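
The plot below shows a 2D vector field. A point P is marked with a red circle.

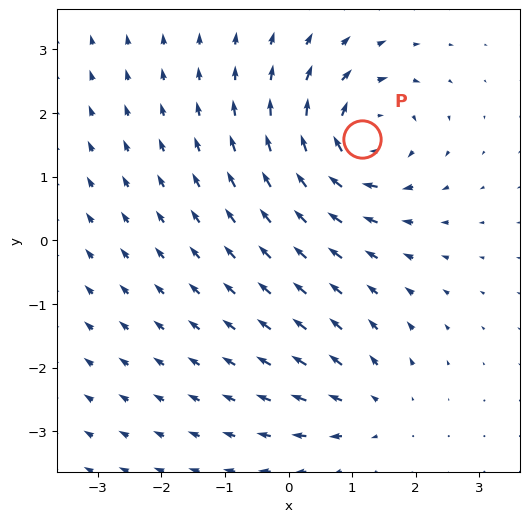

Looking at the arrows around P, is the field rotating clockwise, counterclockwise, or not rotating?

clockwise

Near P at (1.2, 1.6) the arrows circulate clockwise. The curl (z-component) there is about -6; negative curl means clockwise rotation.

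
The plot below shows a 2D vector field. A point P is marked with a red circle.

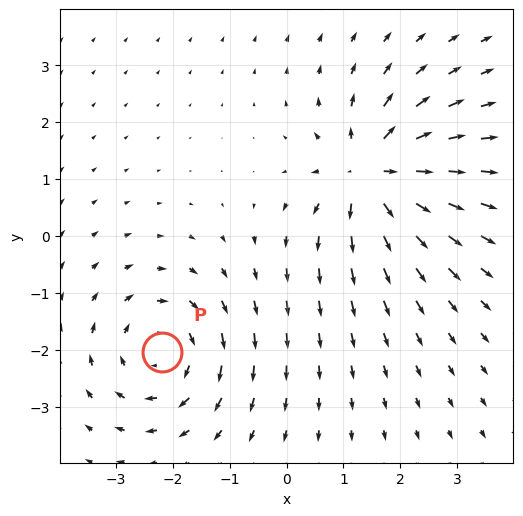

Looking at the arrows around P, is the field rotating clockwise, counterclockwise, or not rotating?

Near P at (-2.2, -2.0) the arrows circulate clockwise. The curl (z-component) there is about -3; negative curl means clockwise rotation.

clockwise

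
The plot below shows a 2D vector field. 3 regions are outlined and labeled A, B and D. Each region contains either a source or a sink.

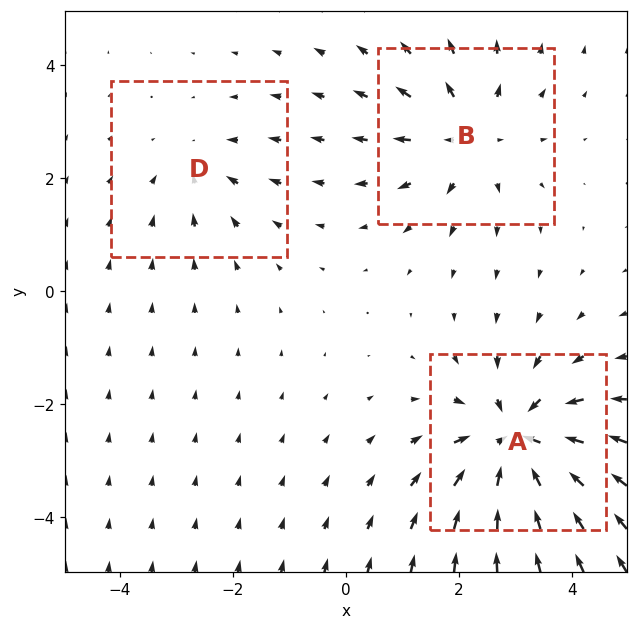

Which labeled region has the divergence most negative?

Divergence at each region's feature centre — A: about -5, B: about +3, D: about -2. Region A is most negative.

A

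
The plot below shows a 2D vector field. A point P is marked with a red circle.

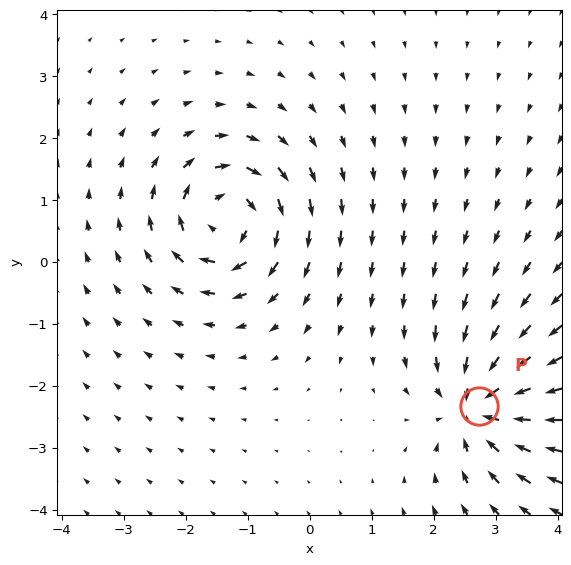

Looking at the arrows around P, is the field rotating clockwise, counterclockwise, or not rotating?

Near P at (2.7, -2.3) the arrows show no circulation. The curl there is ≈0.

not rotating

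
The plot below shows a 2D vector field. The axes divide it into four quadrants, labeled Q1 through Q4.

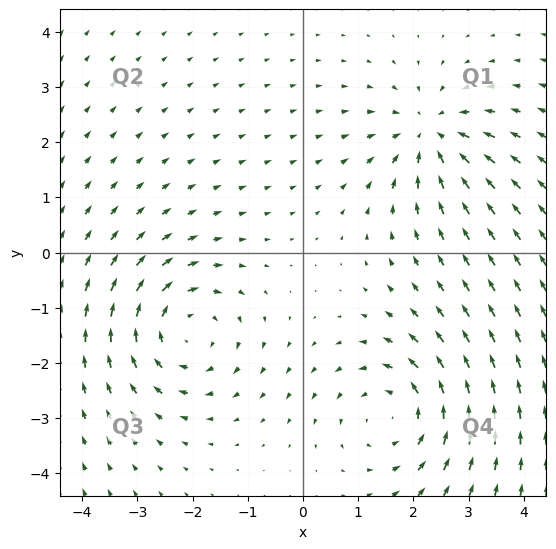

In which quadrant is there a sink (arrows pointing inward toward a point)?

The sink sits at approximately (2.3, 2.1), which lies in quadrant Q1. The divergence there is about -4, negative as expected for a sink.

Q1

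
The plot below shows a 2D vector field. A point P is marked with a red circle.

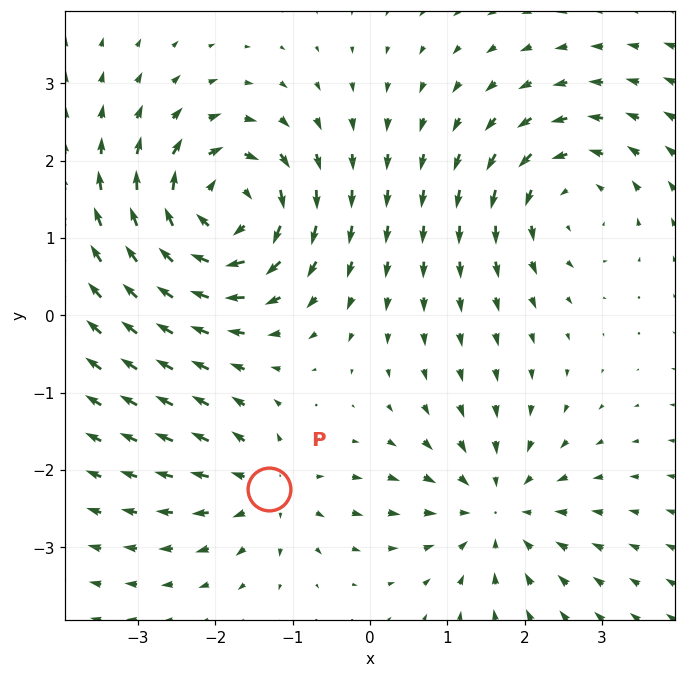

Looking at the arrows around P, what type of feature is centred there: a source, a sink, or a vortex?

At P (-1.3, -2.2) the arrows spread outward. Divergence about +4, curl ≈0 — positive divergence with near-zero curl is a source.

source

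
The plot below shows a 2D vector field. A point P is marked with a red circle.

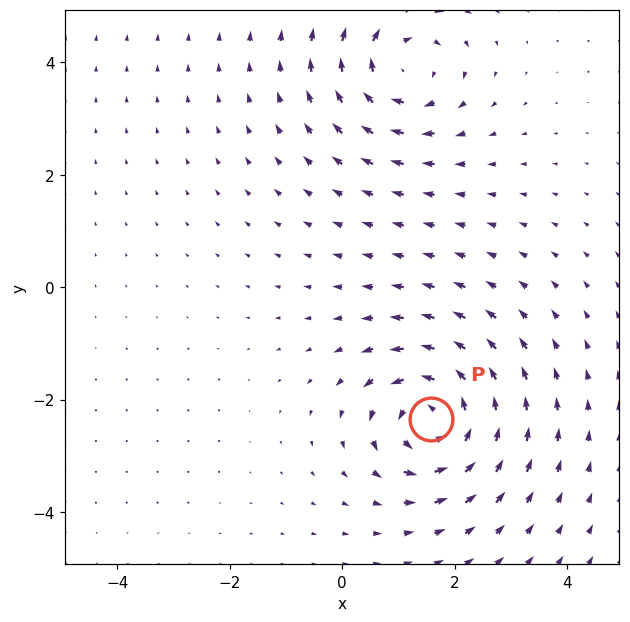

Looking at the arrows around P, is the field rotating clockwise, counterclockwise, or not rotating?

Near P at (1.6, -2.3) the arrows circulate counterclockwise. The curl (z-component) there is about +5; positive curl means counterclockwise rotation.

counterclockwise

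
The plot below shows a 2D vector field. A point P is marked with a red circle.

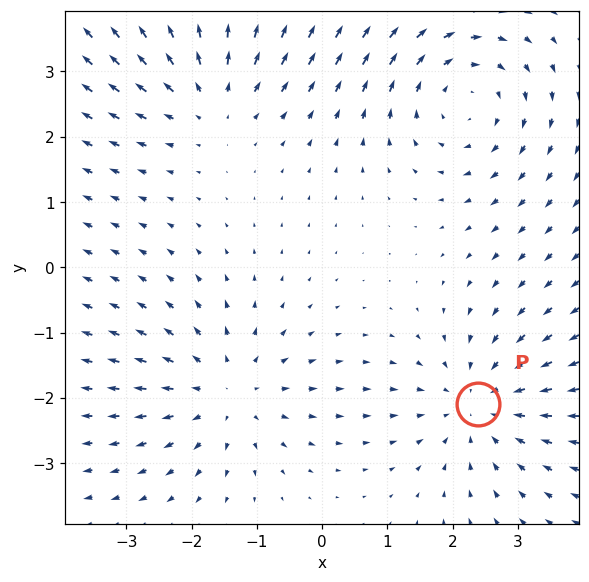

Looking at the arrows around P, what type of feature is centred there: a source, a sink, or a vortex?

sink

At P (2.4, -2.1) the arrows converge inward. Divergence about -4, curl ≈0 — negative divergence with near-zero curl is a sink.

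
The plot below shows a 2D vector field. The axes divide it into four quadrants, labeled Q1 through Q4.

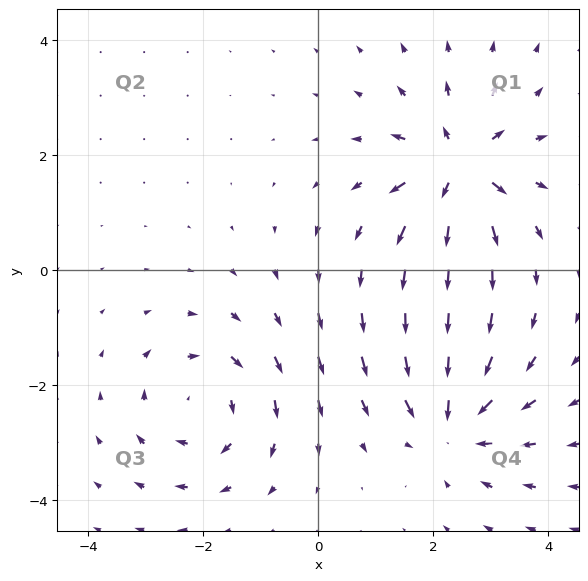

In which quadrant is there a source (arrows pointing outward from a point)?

The source sits at approximately (2.4, 1.8), which lies in quadrant Q1. The divergence there is about +6, positive as expected for a source.

Q1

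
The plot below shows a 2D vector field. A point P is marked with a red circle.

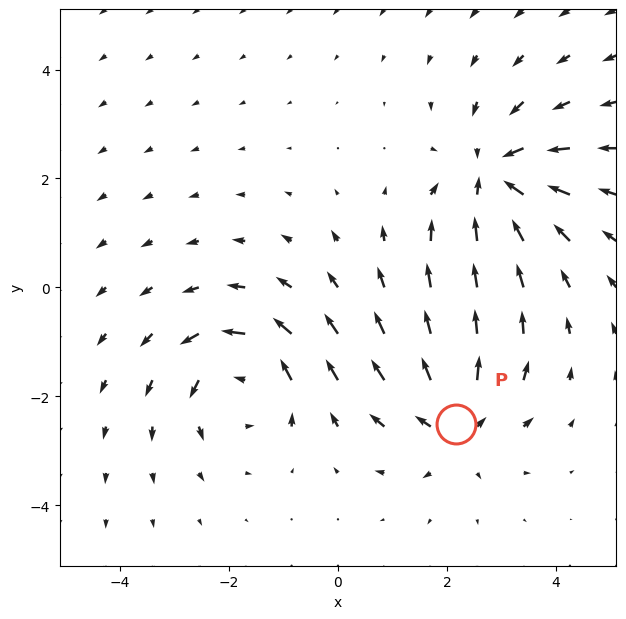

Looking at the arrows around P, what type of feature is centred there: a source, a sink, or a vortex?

At P (2.2, -2.5) the arrows spread outward. Divergence about +4, curl ≈0 — positive divergence with near-zero curl is a source.

source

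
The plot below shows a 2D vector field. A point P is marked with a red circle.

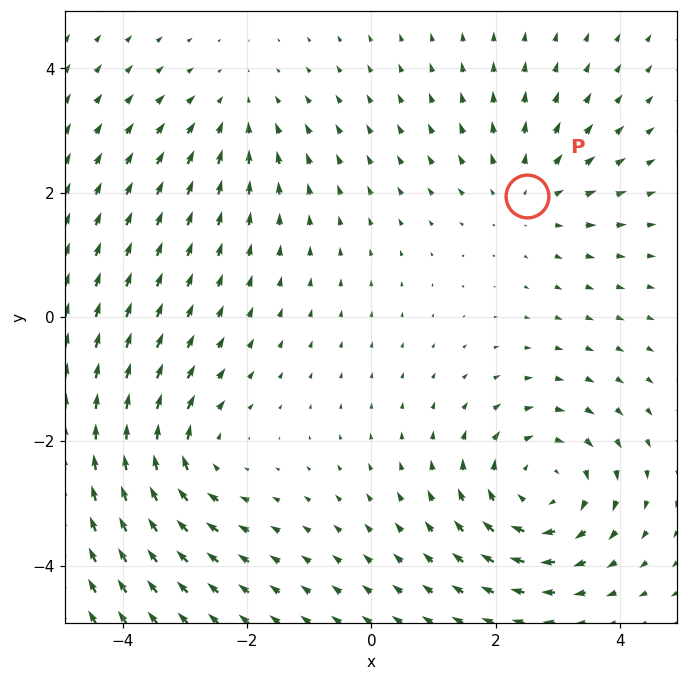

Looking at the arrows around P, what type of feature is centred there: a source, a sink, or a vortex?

source

At P (2.5, 1.9) the arrows spread outward. Divergence about +3, curl ≈0 — positive divergence with near-zero curl is a source.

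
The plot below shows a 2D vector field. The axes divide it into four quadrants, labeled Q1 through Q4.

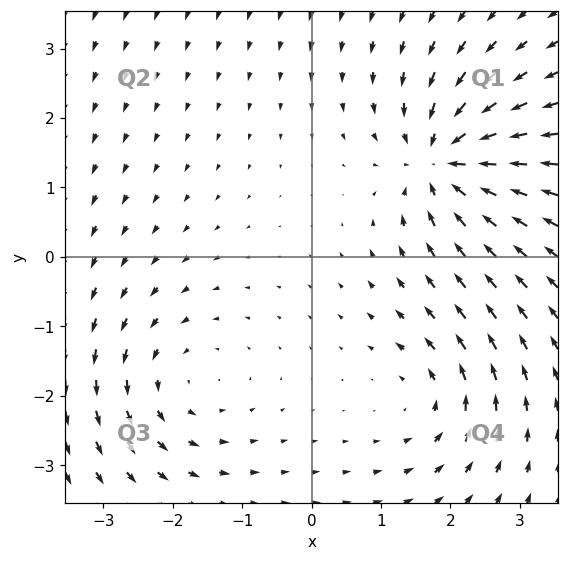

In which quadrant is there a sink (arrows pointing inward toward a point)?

The sink sits at approximately (1.9, 1.4), which lies in quadrant Q1. The divergence there is about -7, negative as expected for a sink.

Q1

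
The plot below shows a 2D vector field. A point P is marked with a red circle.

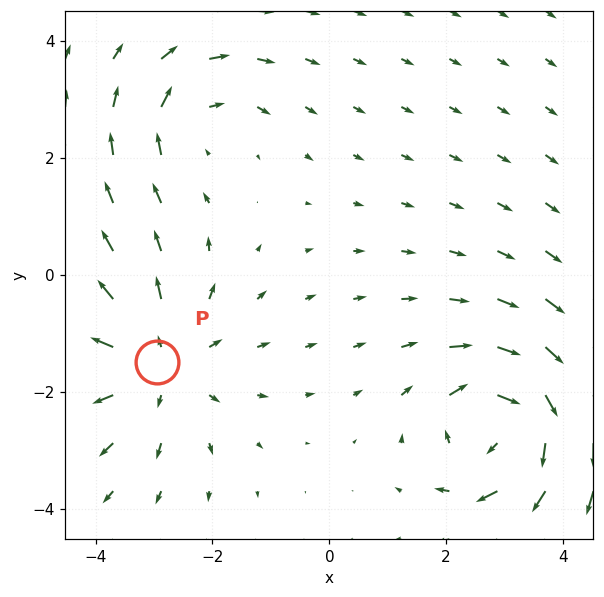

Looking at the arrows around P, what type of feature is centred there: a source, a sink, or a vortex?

source

At P (-2.9, -1.5) the arrows spread outward. Divergence about +3, curl ≈0 — positive divergence with near-zero curl is a source.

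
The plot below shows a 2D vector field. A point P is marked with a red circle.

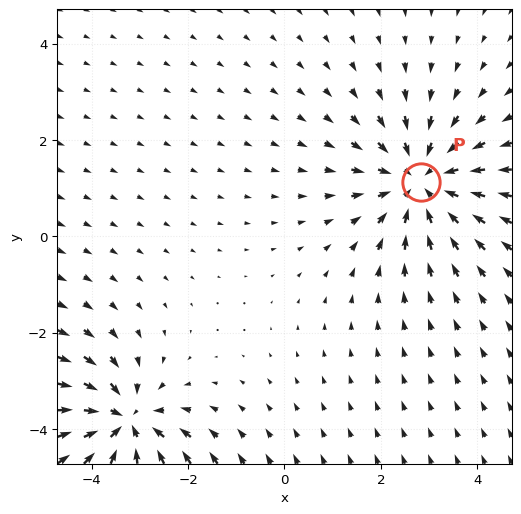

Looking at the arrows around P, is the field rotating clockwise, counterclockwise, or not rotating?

not rotating

Near P at (2.8, 1.1) the arrows show no circulation. The curl there is ≈0.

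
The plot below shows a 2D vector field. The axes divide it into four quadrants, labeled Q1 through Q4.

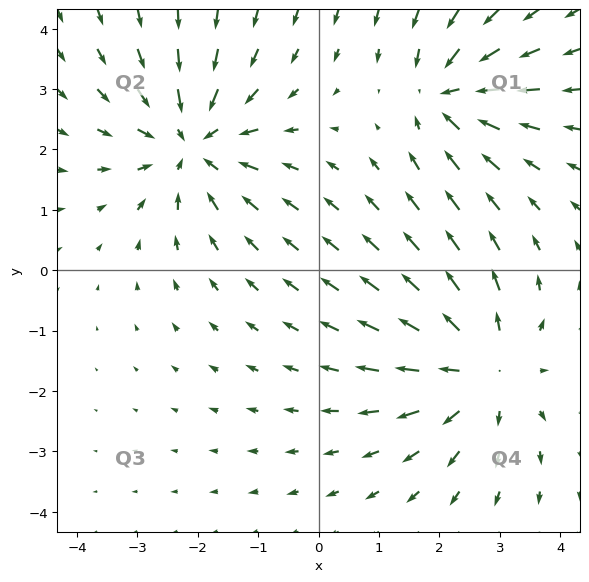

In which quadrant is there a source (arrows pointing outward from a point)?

Q4

The source sits at approximately (2.7, -1.6), which lies in quadrant Q4. The divergence there is about +4, positive as expected for a source.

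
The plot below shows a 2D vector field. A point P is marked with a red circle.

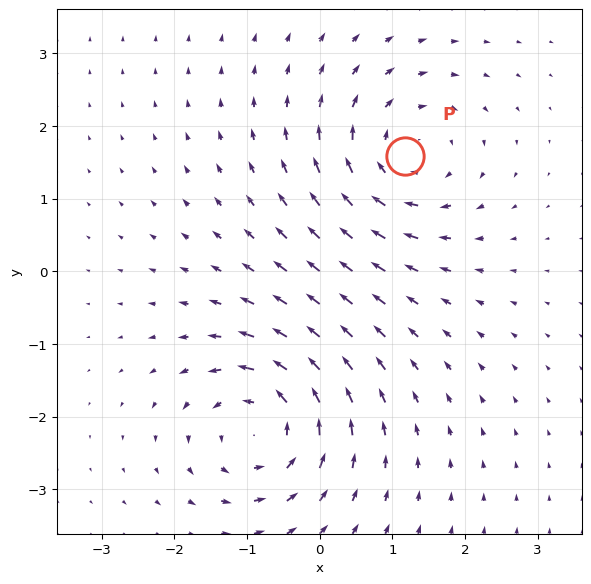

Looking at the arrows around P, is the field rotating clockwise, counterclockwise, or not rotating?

clockwise

Near P at (1.2, 1.6) the arrows circulate clockwise. The curl (z-component) there is about -3; negative curl means clockwise rotation.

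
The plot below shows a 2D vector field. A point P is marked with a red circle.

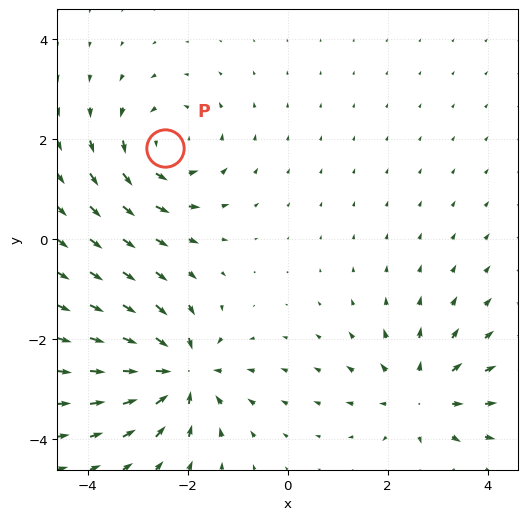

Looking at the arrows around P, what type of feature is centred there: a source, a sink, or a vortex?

At P (-2.4, 1.8) the arrows circulate counterclockwise. Divergence ≈0, curl about +4 — near-zero divergence with nonzero curl is a vortex.

vortex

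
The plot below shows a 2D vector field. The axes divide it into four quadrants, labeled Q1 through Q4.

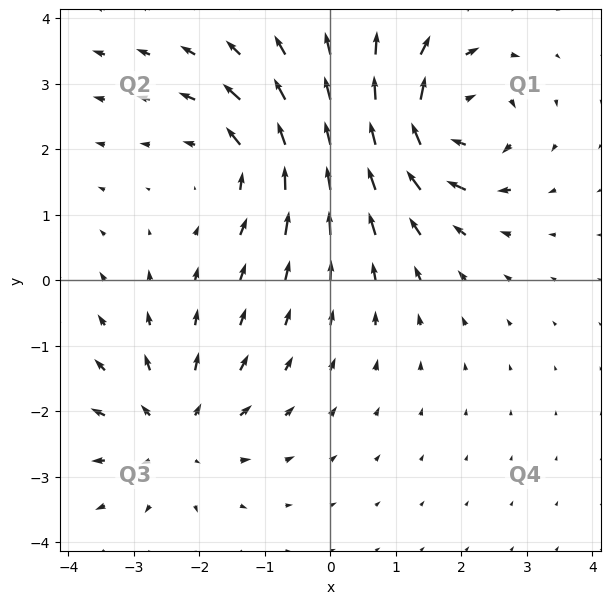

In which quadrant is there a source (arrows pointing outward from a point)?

The source sits at approximately (-2.4, -2.4), which lies in quadrant Q3. The divergence there is about +4, positive as expected for a source.

Q3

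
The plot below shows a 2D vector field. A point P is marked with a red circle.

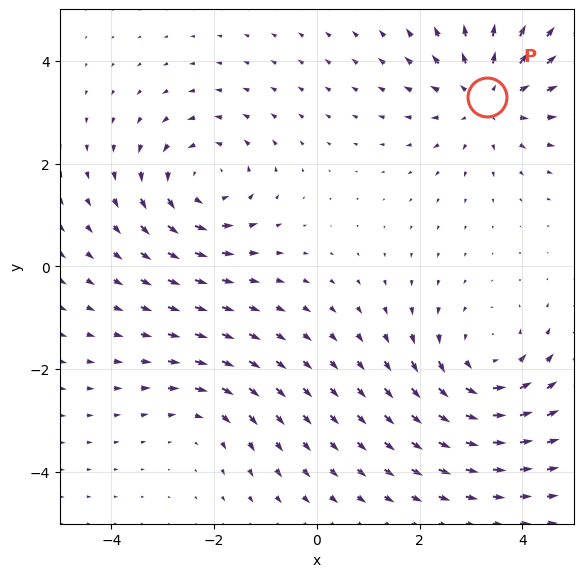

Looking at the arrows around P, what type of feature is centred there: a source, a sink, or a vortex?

At P (3.3, 3.3) the arrows spread outward. Divergence about +4, curl ≈0 — positive divergence with near-zero curl is a source.

source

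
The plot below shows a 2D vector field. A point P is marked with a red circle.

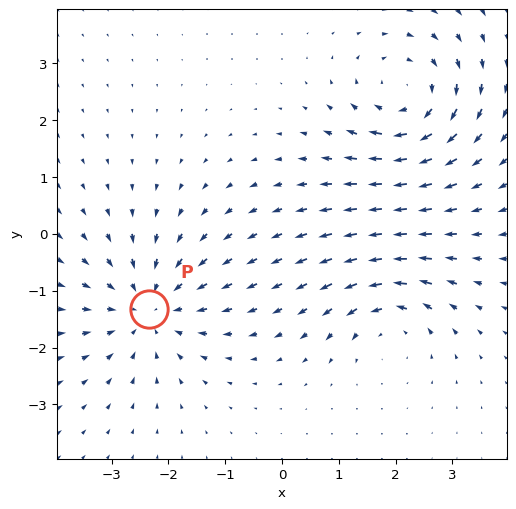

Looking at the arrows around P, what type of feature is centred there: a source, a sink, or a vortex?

sink

At P (-2.3, -1.3) the arrows converge inward. Divergence about -5, curl ≈0 — negative divergence with near-zero curl is a sink.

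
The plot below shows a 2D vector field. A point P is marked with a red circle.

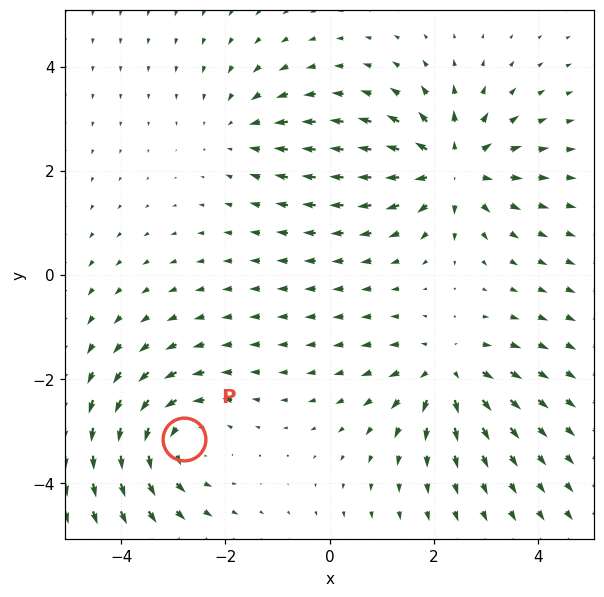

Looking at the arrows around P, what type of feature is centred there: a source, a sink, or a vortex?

vortex

At P (-2.8, -3.2) the arrows circulate counterclockwise. Divergence ≈0, curl about +4 — near-zero divergence with nonzero curl is a vortex.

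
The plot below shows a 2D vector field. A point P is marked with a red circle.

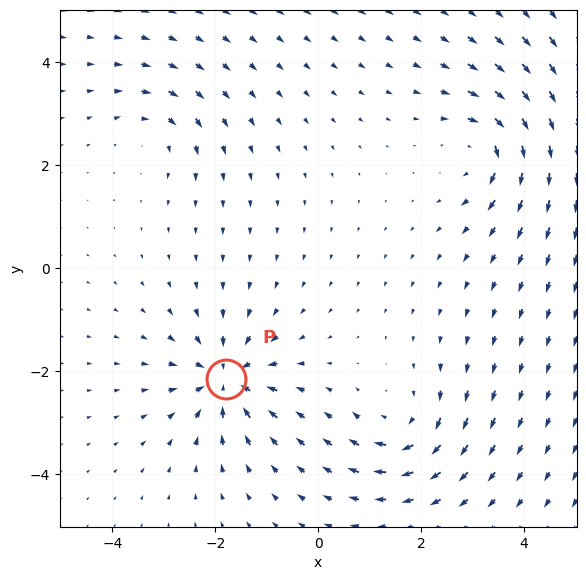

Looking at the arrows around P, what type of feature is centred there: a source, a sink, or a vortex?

At P (-1.8, -2.1) the arrows converge inward. Divergence about -6, curl ≈0 — negative divergence with near-zero curl is a sink.

sink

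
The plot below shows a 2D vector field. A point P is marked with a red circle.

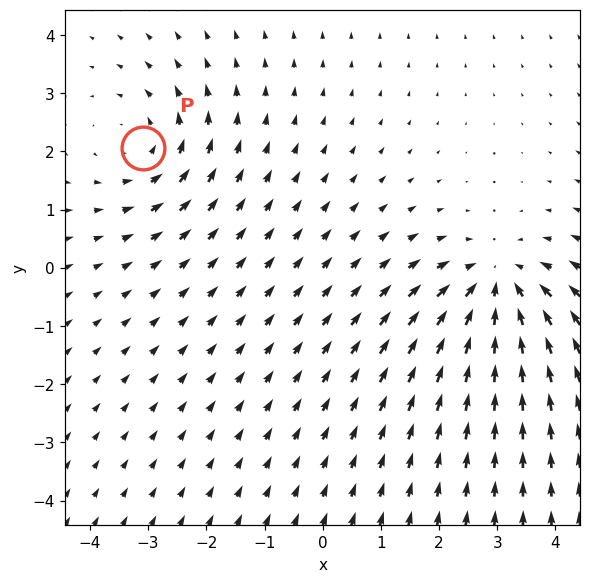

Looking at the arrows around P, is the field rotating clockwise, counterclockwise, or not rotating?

counterclockwise

Near P at (-3.1, 2.1) the arrows circulate counterclockwise. The curl (z-component) there is about +2; positive curl means counterclockwise rotation.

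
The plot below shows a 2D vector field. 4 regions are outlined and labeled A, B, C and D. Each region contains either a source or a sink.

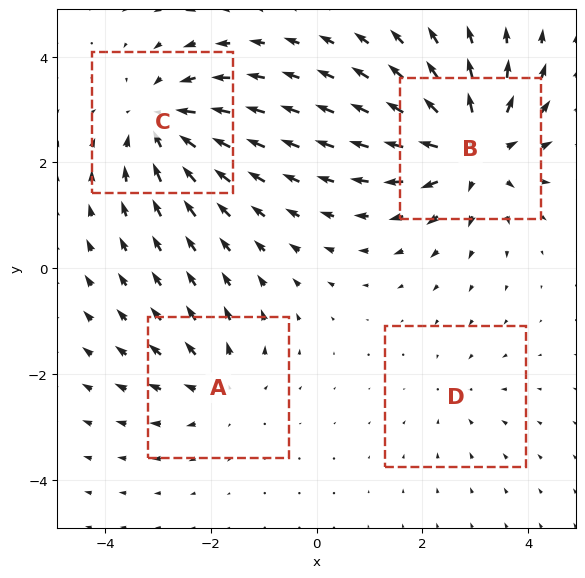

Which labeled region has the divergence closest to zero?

D

Divergence at each region's feature centre — A: about +3, B: about +7, C: about -5, D: about -2. Region D is closest to zero.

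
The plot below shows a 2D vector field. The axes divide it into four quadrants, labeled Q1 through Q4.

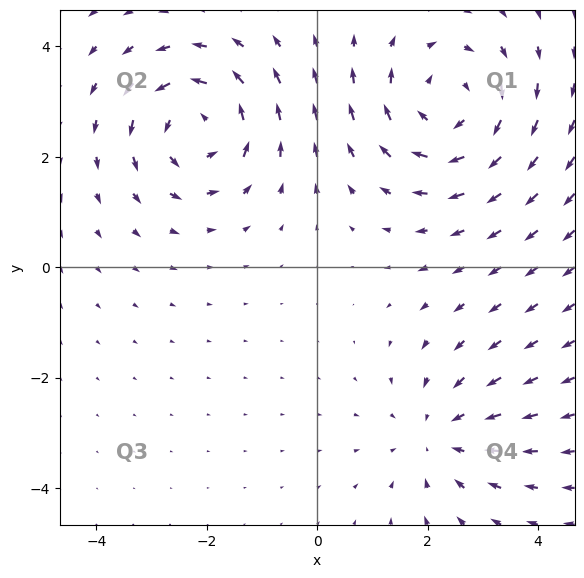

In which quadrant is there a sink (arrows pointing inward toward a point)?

Q4

The sink sits at approximately (2.2, -3.1), which lies in quadrant Q4. The divergence there is about -2, negative as expected for a sink.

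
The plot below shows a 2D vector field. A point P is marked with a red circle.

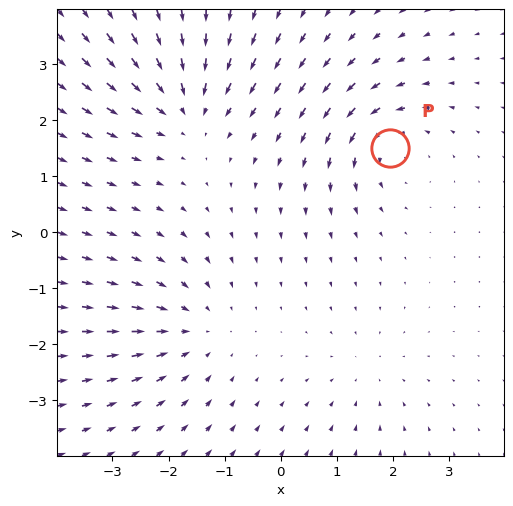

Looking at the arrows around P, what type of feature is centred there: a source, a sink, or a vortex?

vortex

At P (2.0, 1.5) the arrows circulate counterclockwise. Divergence ≈0, curl about +5 — near-zero divergence with nonzero curl is a vortex.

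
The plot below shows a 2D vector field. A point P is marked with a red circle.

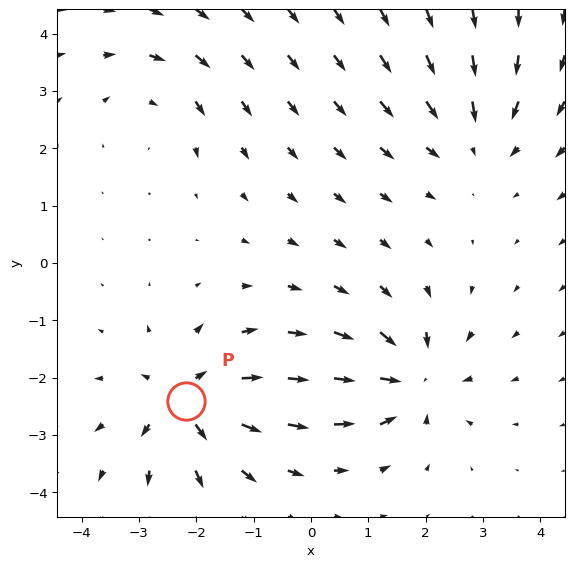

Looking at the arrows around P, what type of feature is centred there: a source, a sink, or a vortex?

source

At P (-2.2, -2.4) the arrows spread outward. Divergence about +6, curl ≈0 — positive divergence with near-zero curl is a source.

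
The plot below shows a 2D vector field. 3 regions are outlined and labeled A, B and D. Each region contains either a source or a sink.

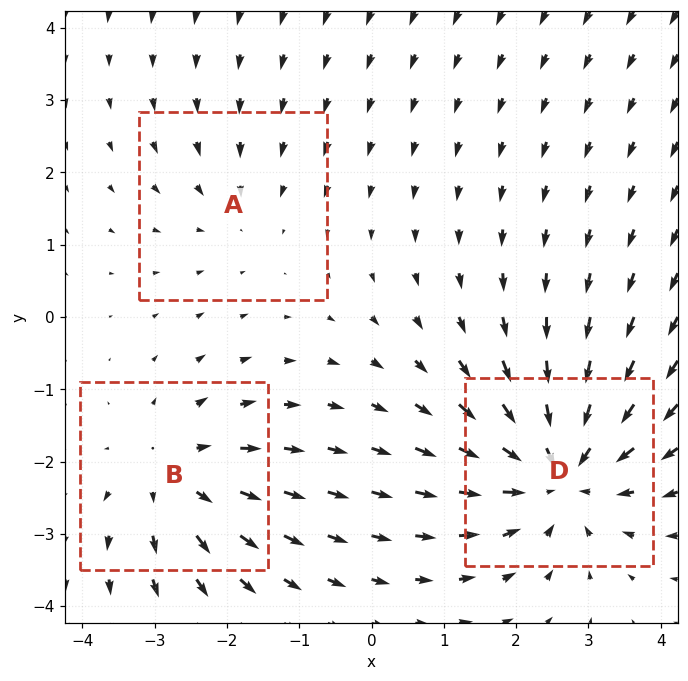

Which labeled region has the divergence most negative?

D

Divergence at each region's feature centre — A: about -2, B: about +3, D: about -5. Region D is most negative.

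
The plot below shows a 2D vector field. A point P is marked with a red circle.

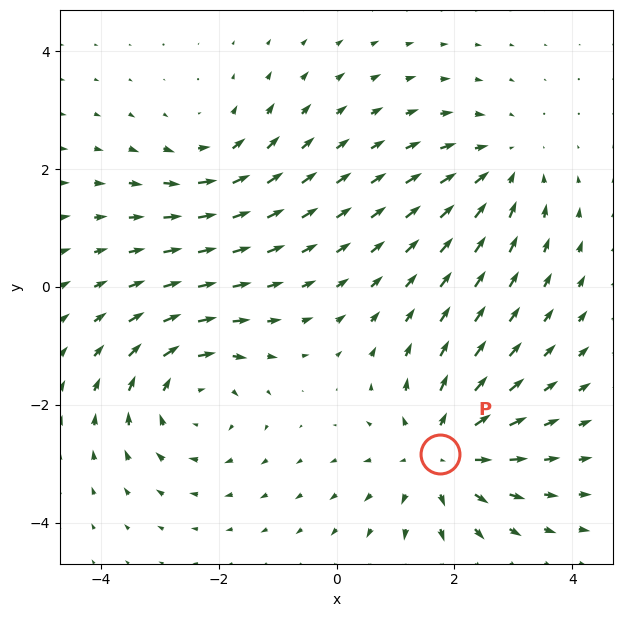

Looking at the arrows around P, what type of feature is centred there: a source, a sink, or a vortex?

At P (1.8, -2.8) the arrows spread outward. Divergence about +5, curl ≈0 — positive divergence with near-zero curl is a source.

source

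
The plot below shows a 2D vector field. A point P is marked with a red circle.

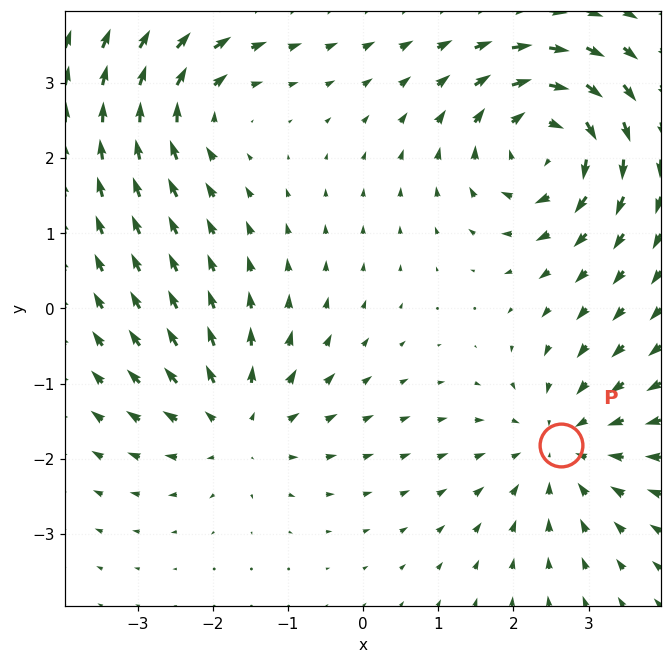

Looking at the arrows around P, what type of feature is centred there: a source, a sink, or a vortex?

At P (2.6, -1.8) the arrows converge inward. Divergence about -4, curl ≈0 — negative divergence with near-zero curl is a sink.

sink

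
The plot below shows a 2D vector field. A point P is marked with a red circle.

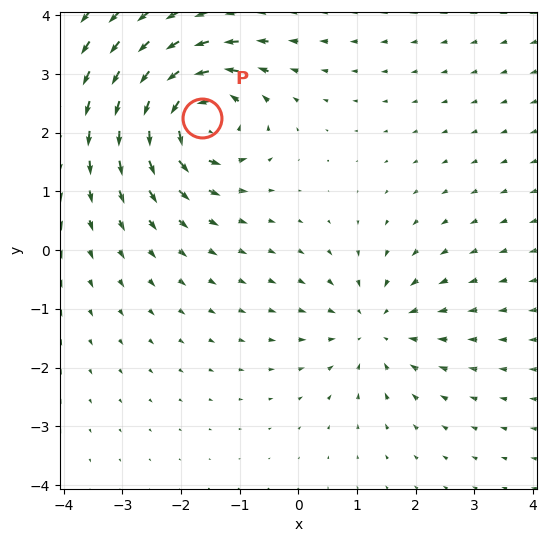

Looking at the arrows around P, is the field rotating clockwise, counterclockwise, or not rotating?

counterclockwise

Near P at (-1.6, 2.3) the arrows circulate counterclockwise. The curl (z-component) there is about +7; positive curl means counterclockwise rotation.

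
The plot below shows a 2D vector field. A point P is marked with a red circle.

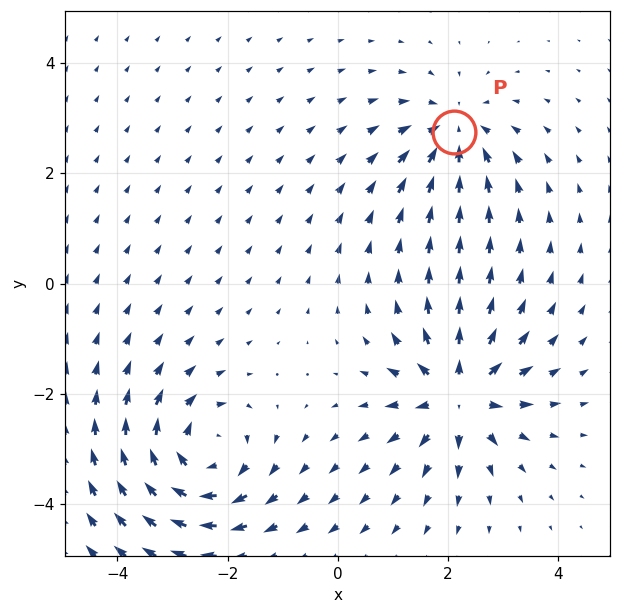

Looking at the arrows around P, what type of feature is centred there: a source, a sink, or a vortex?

sink

At P (2.1, 2.7) the arrows converge inward. Divergence about -4, curl ≈0 — negative divergence with near-zero curl is a sink.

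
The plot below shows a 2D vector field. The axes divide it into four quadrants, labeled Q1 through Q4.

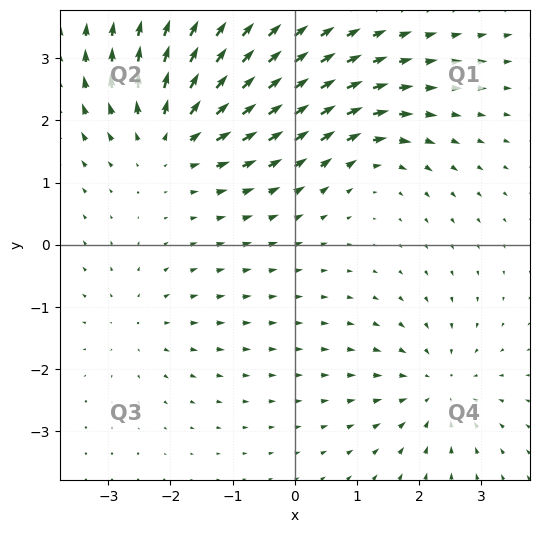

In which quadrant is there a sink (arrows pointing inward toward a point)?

The sink sits at approximately (2.3, -2.3), which lies in quadrant Q4. The divergence there is about -4, negative as expected for a sink.

Q4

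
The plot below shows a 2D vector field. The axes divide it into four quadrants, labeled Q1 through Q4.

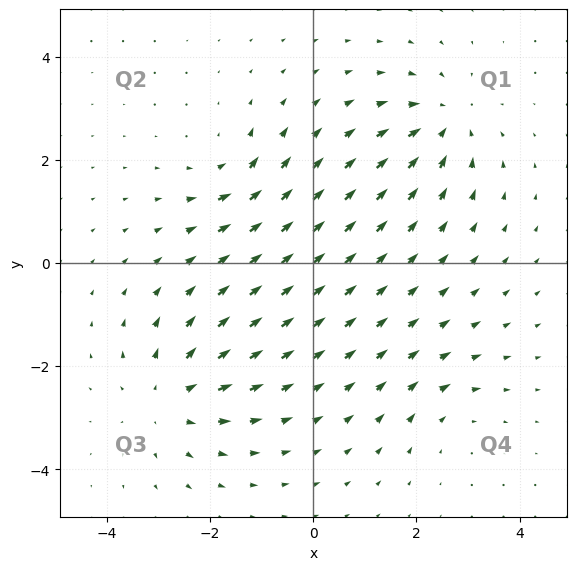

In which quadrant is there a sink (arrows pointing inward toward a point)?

The sink sits at approximately (2.5, 2.7), which lies in quadrant Q1. The divergence there is about -5, negative as expected for a sink.

Q1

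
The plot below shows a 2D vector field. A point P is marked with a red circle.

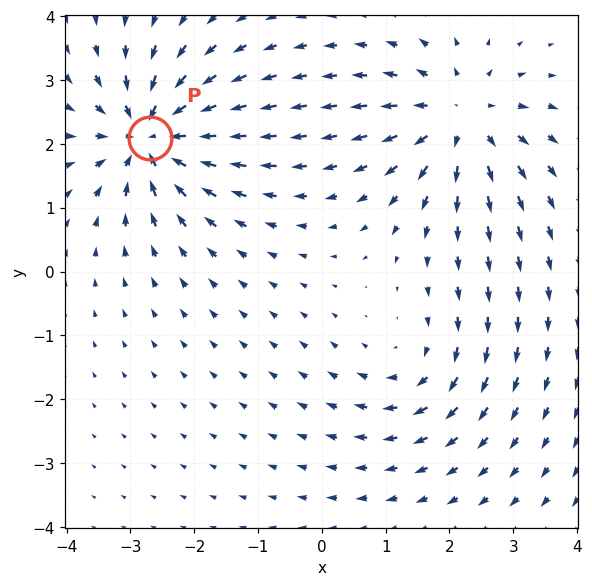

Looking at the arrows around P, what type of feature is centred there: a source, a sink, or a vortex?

sink

At P (-2.7, 2.1) the arrows converge inward. Divergence about -6, curl ≈0 — negative divergence with near-zero curl is a sink.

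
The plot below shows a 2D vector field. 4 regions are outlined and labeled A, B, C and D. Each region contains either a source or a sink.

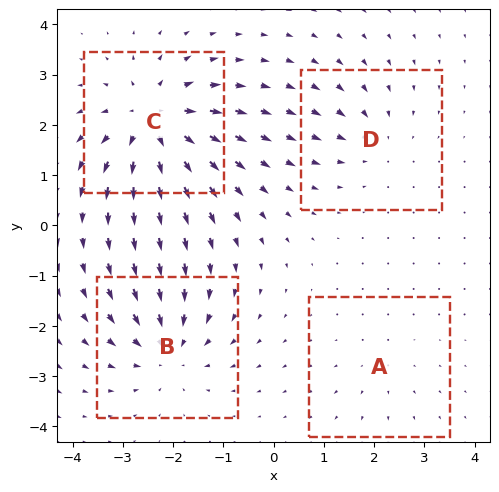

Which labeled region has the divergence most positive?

Divergence at each region's feature centre — A: about +2, B: about -5, C: about +7, D: about -3. Region C is most positive.

C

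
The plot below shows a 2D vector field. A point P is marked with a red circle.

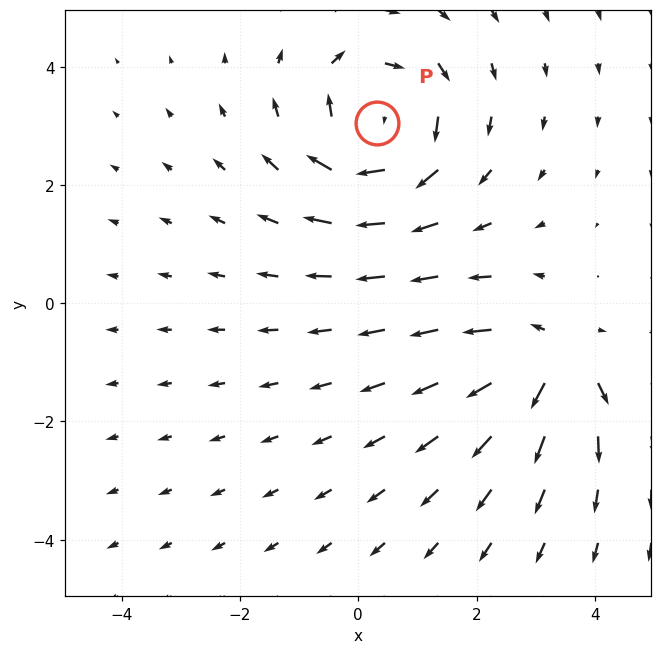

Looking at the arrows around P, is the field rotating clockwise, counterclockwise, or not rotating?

clockwise

Near P at (0.3, 3.1) the arrows circulate clockwise. The curl (z-component) there is about -5; negative curl means clockwise rotation.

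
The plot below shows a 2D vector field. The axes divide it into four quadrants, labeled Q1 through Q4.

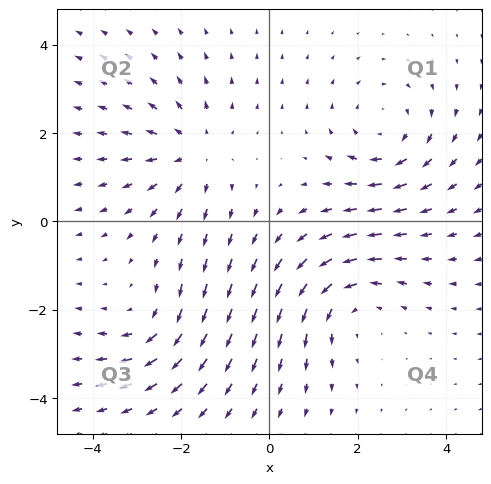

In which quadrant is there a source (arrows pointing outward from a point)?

The source sits at approximately (-1.7, 1.5), which lies in quadrant Q2. The divergence there is about +3, positive as expected for a source.

Q2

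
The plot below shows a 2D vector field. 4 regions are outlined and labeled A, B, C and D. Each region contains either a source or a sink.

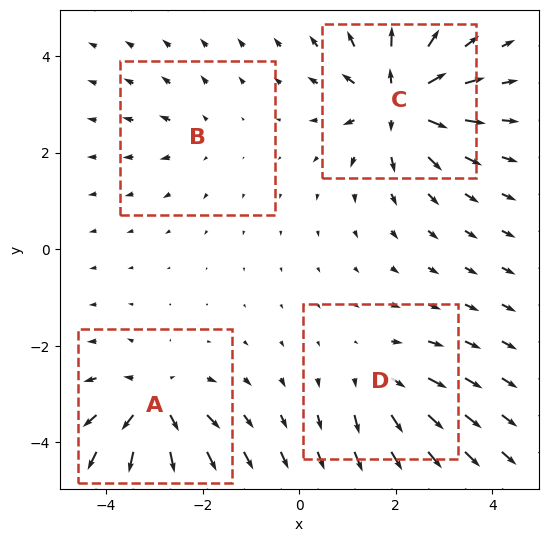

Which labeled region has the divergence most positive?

Divergence at each region's feature centre — A: about +6, B: about +3, C: about +8, D: about +4. Region C is most positive.

C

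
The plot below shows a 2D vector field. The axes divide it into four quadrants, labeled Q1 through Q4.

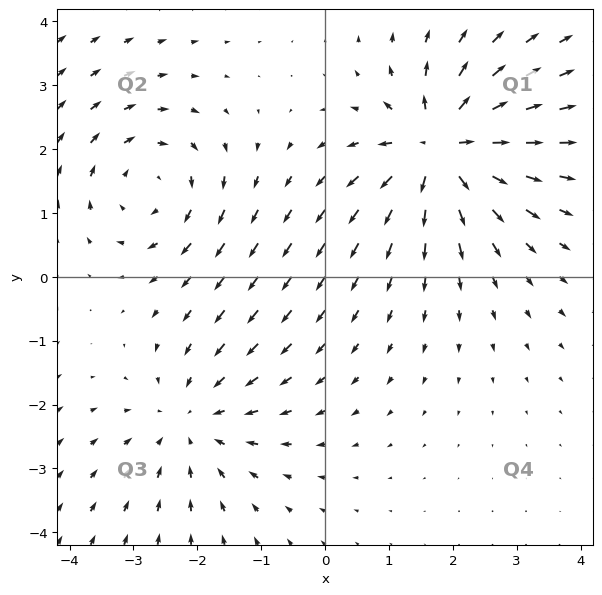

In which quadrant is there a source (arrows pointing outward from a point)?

The source sits at approximately (1.8, 2.0), which lies in quadrant Q1. The divergence there is about +6, positive as expected for a source.

Q1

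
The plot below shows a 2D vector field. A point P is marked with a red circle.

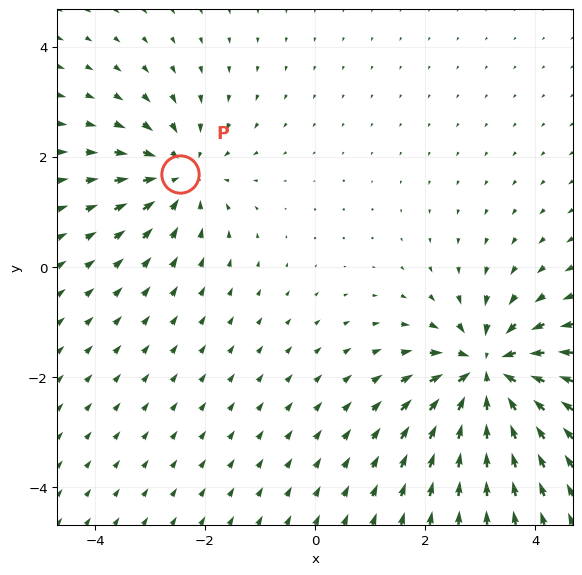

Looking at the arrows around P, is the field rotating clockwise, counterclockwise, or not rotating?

Near P at (-2.4, 1.7) the arrows show no circulation. The curl there is ≈0.

not rotating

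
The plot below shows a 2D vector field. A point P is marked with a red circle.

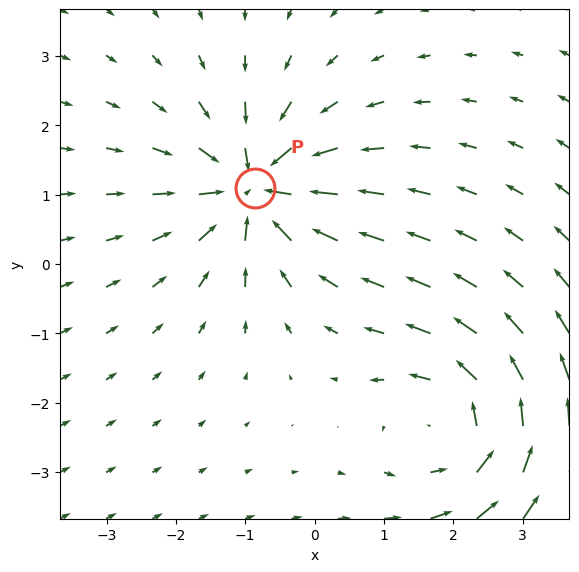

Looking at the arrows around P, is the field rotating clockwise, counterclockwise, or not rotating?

Near P at (-0.9, 1.1) the arrows show no circulation. The curl there is ≈0.

not rotating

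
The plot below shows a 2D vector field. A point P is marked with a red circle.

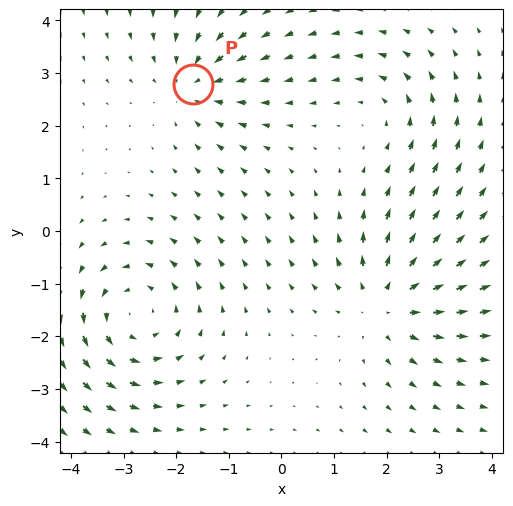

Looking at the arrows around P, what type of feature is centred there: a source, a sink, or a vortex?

sink

At P (-1.7, 2.8) the arrows converge inward. Divergence about -3, curl ≈0 — negative divergence with near-zero curl is a sink.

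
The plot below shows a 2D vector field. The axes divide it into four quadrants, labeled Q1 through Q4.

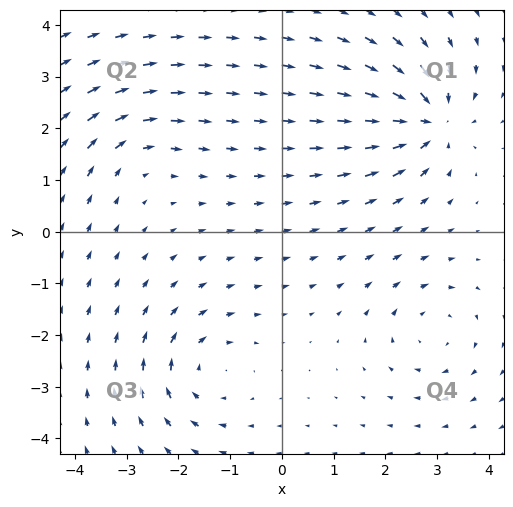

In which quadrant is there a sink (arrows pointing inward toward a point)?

The sink sits at approximately (2.8, 2.1), which lies in quadrant Q1. The divergence there is about -6, negative as expected for a sink.

Q1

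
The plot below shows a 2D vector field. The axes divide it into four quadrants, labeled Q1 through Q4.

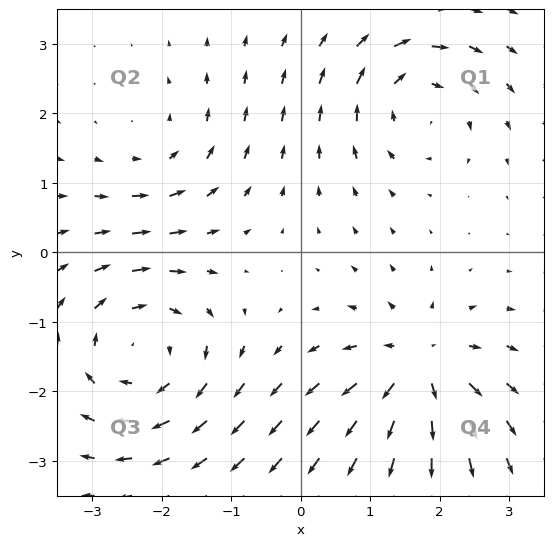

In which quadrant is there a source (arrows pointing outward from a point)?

Q4

The source sits at approximately (1.7, -1.7), which lies in quadrant Q4. The divergence there is about +5, positive as expected for a source.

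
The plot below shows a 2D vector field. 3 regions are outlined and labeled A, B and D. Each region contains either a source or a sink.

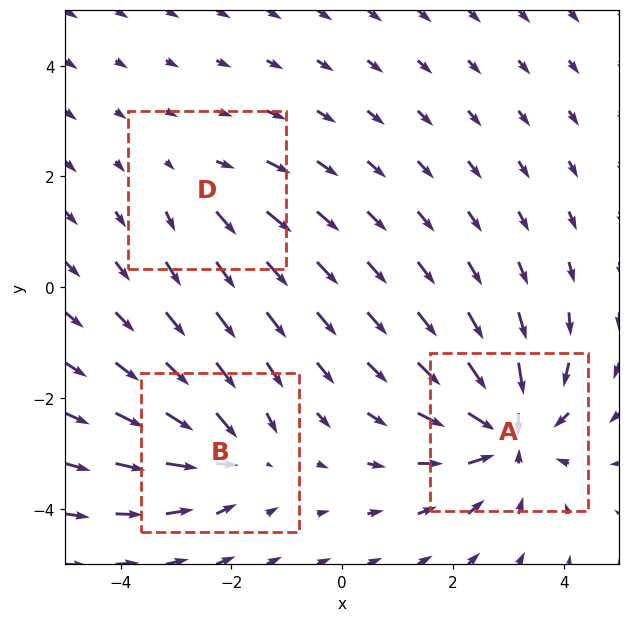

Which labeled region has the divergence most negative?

Divergence at each region's feature centre — A: about -5, B: about -3, D: about +2. Region A is most negative.

A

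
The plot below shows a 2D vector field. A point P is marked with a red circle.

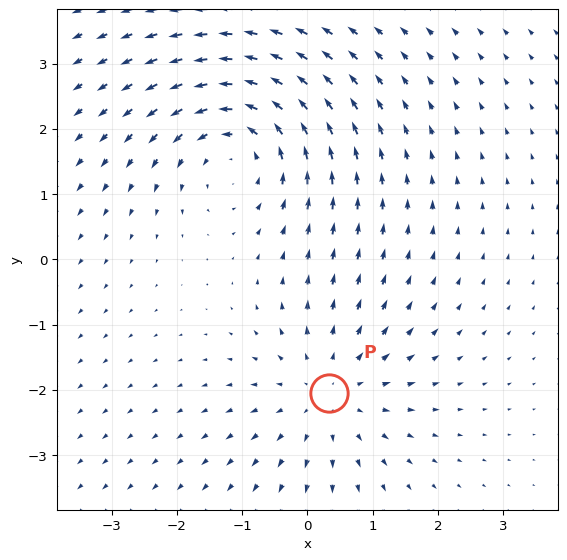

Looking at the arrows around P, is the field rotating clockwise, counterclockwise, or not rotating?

Near P at (0.3, -2.0) the arrows show no circulation. The curl there is ≈0.

not rotating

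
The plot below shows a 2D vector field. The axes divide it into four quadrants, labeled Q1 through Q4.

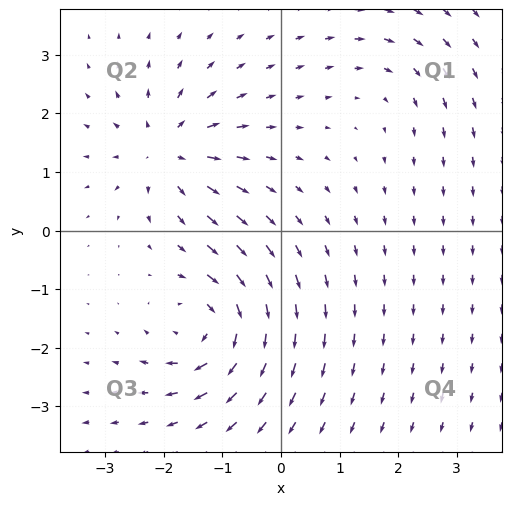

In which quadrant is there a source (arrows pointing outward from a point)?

Q2

The source sits at approximately (-1.9, 1.4), which lies in quadrant Q2. The divergence there is about +6, positive as expected for a source.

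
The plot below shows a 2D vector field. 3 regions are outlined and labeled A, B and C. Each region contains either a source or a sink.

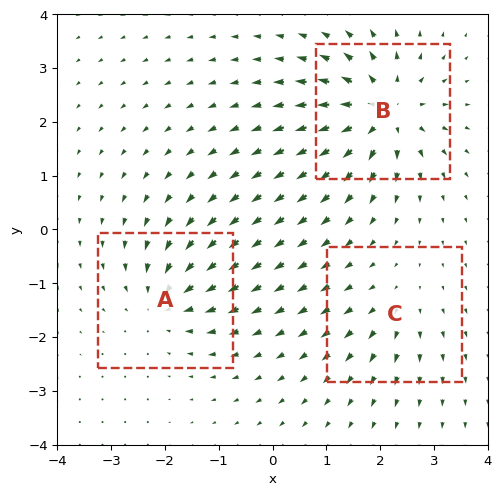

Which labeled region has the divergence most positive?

B

Divergence at each region's feature centre — A: about -4, B: about +6, C: about +2. Region B is most positive.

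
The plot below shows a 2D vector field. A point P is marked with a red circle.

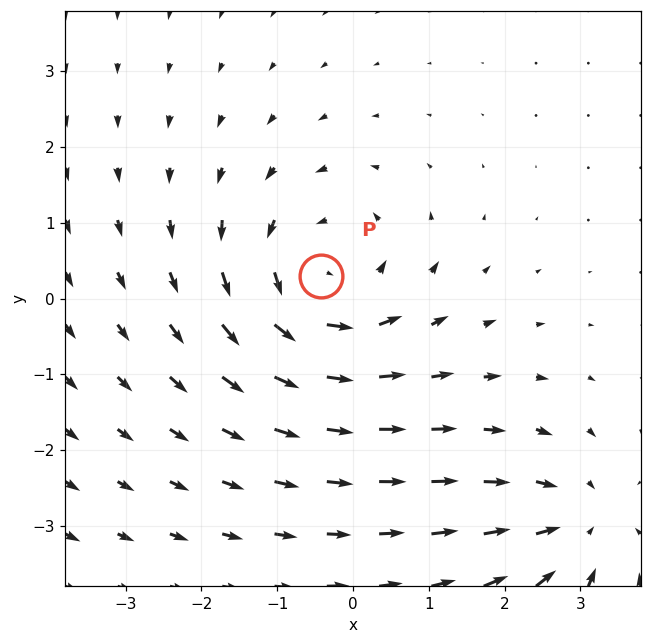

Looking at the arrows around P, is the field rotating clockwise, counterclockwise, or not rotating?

Near P at (-0.4, 0.3) the arrows circulate counterclockwise. The curl (z-component) there is about +4; positive curl means counterclockwise rotation.

counterclockwise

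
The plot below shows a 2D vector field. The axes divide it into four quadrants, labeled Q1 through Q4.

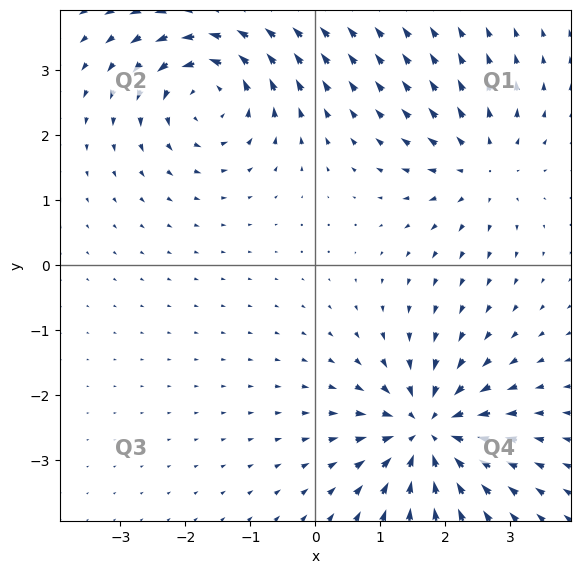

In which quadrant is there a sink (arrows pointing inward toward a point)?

The sink sits at approximately (1.7, -2.6), which lies in quadrant Q4. The divergence there is about -6, negative as expected for a sink.

Q4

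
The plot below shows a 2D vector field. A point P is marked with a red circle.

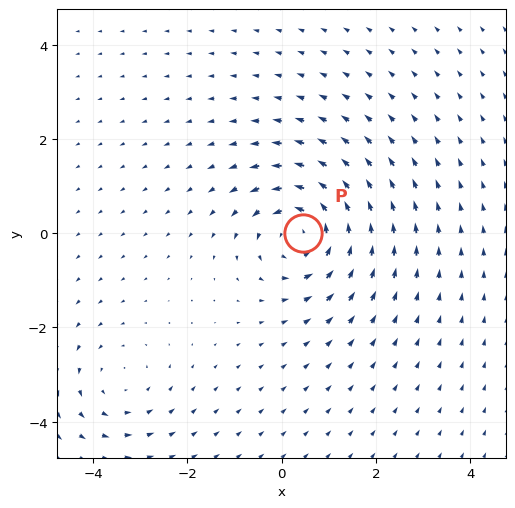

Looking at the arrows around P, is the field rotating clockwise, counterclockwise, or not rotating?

counterclockwise

Near P at (0.4, 0.0) the arrows circulate counterclockwise. The curl (z-component) there is about +5; positive curl means counterclockwise rotation.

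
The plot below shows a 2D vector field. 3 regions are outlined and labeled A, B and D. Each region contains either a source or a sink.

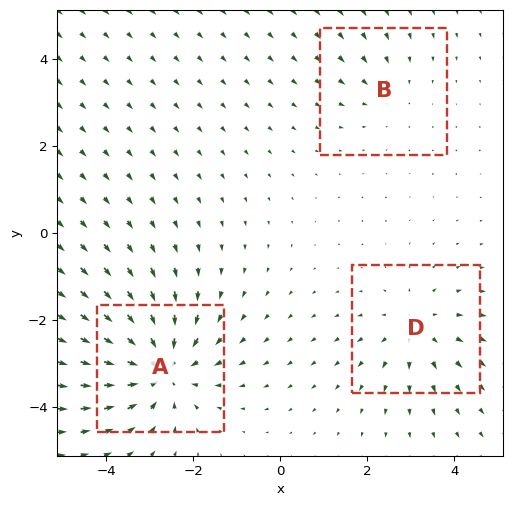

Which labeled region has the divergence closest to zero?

Divergence at each region's feature centre — A: about -5, B: about -2, D: about +3. Region B is closest to zero.

B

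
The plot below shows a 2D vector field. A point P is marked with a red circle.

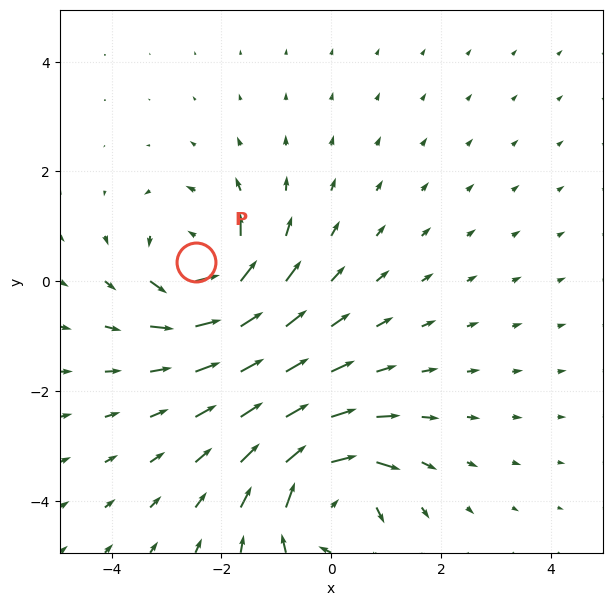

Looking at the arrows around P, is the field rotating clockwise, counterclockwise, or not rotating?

counterclockwise

Near P at (-2.5, 0.3) the arrows circulate counterclockwise. The curl (z-component) there is about +5; positive curl means counterclockwise rotation.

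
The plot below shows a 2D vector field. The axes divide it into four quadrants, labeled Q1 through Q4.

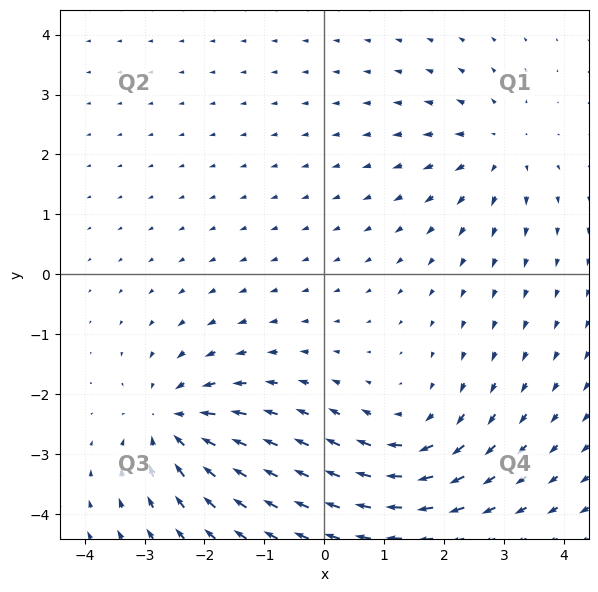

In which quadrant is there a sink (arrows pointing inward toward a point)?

The sink sits at approximately (-2.5, -2.5), which lies in quadrant Q3. The divergence there is about -4, negative as expected for a sink.

Q3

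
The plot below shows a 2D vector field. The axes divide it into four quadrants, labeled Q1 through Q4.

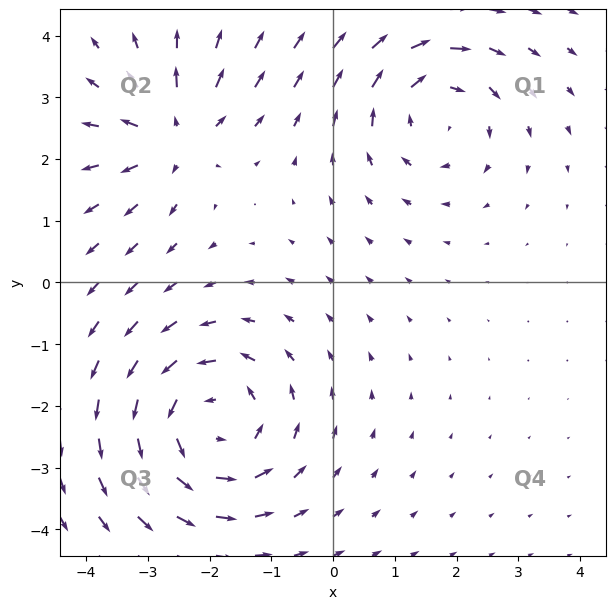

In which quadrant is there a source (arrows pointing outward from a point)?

Q2

The source sits at approximately (-2.6, 2.4), which lies in quadrant Q2. The divergence there is about +4, positive as expected for a source.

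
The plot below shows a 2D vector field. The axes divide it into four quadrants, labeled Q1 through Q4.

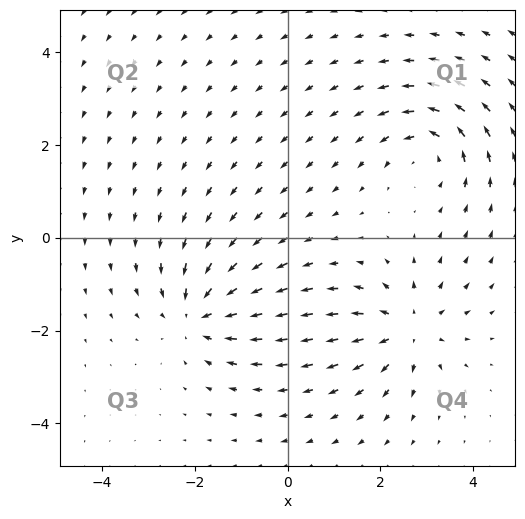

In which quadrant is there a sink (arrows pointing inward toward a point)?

Q3

The sink sits at approximately (-1.9, -1.6), which lies in quadrant Q3. The divergence there is about -4, negative as expected for a sink.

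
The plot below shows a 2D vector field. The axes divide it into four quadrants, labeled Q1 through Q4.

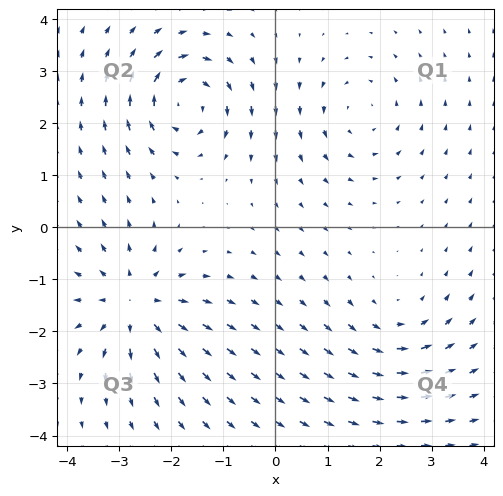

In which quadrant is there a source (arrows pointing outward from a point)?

Q3

The source sits at approximately (-2.7, -1.5), which lies in quadrant Q3. The divergence there is about +5, positive as expected for a source.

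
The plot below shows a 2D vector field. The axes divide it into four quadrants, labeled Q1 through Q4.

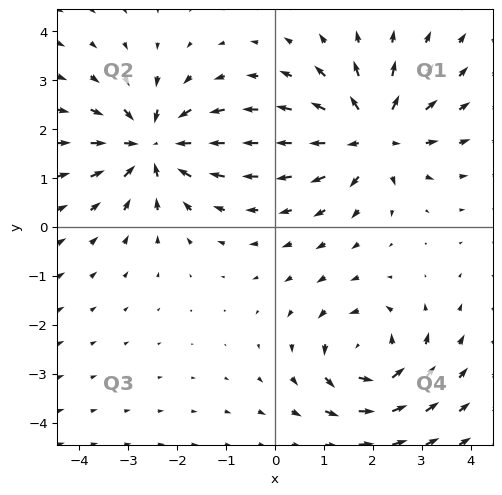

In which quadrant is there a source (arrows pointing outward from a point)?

The source sits at approximately (2.0, 1.9), which lies in quadrant Q1. The divergence there is about +4, positive as expected for a source.

Q1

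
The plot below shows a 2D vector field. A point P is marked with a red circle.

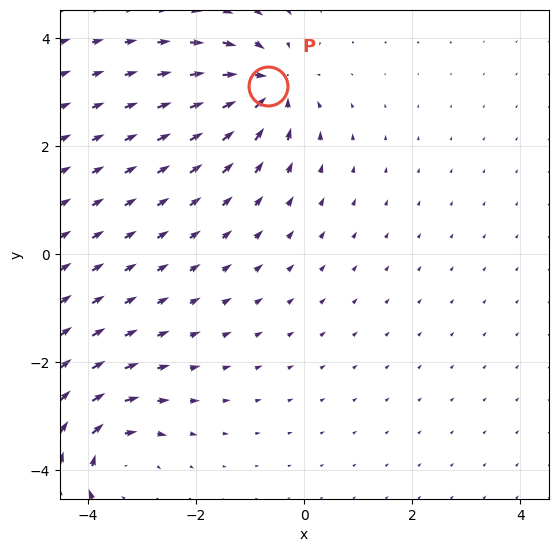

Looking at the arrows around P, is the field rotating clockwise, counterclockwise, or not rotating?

Near P at (-0.7, 3.1) the arrows show no circulation. The curl there is ≈0.

not rotating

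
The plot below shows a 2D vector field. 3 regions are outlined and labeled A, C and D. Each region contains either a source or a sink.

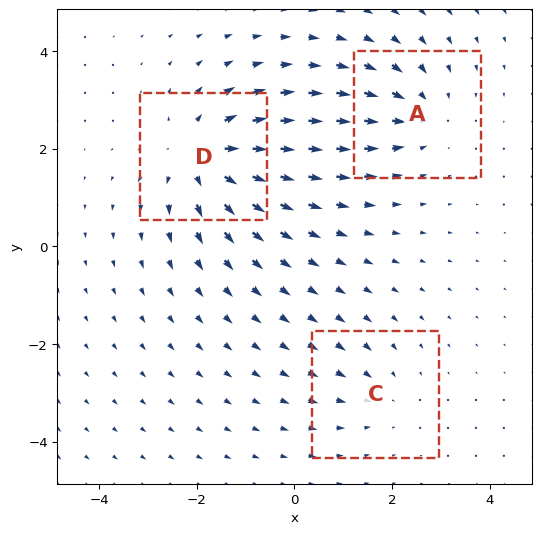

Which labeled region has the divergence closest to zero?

C

Divergence at each region's feature centre — A: about -3, C: about -2, D: about +4. Region C is closest to zero.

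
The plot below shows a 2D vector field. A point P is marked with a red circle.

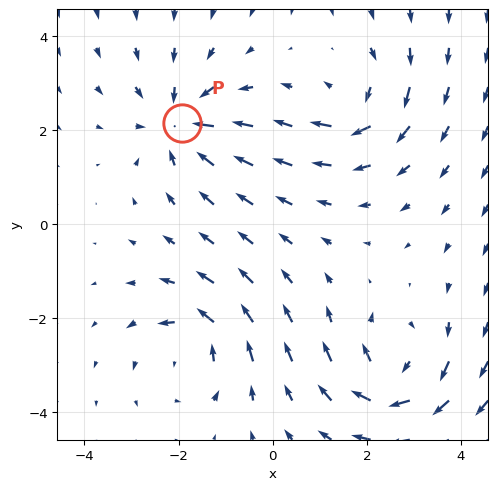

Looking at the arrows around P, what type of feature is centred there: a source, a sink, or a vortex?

At P (-1.9, 2.1) the arrows converge inward. Divergence about -5, curl ≈0 — negative divergence with near-zero curl is a sink.

sink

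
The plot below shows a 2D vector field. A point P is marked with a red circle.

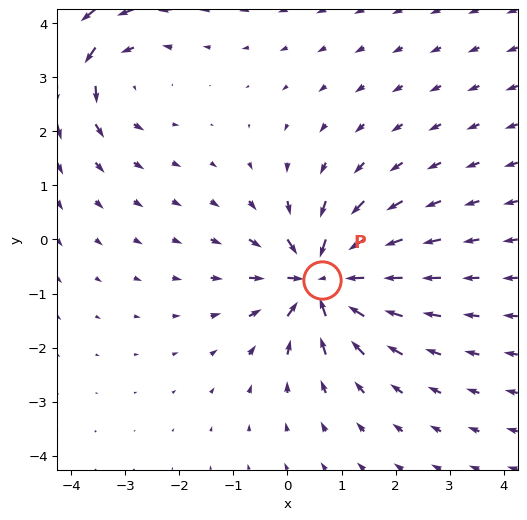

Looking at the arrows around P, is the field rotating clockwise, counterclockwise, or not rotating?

Near P at (0.6, -0.7) the arrows show no circulation. The curl there is ≈0.

not rotating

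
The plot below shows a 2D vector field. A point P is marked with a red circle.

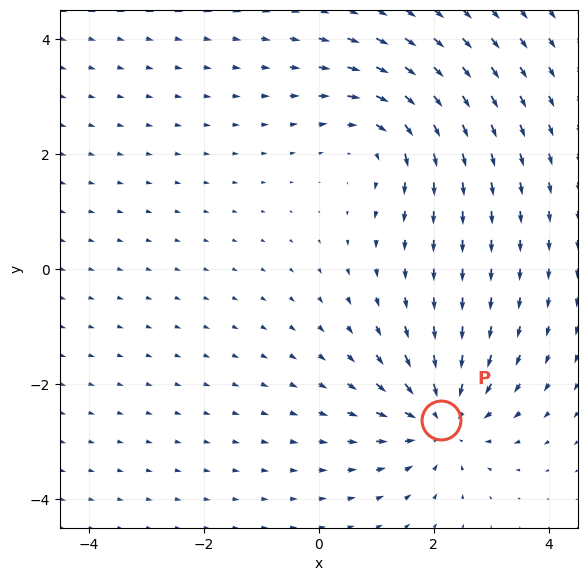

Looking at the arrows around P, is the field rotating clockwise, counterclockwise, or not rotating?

Near P at (2.1, -2.6) the arrows show no circulation. The curl there is ≈0.

not rotating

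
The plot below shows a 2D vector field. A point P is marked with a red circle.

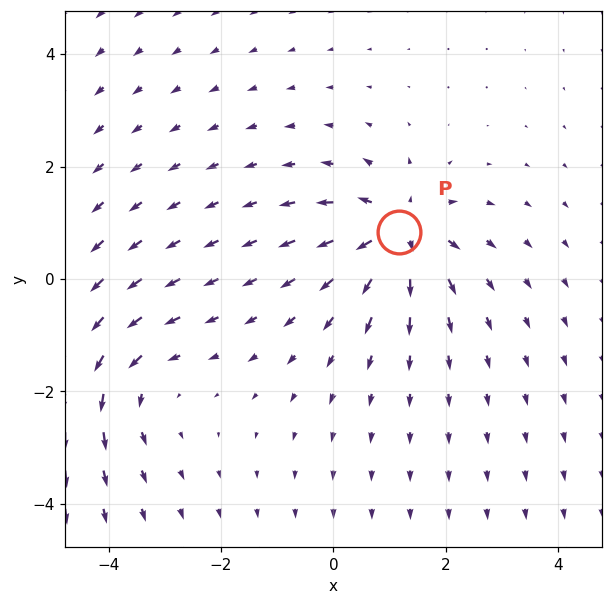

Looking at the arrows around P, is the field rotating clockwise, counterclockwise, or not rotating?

not rotating

Near P at (1.2, 0.8) the arrows show no circulation. The curl there is ≈0.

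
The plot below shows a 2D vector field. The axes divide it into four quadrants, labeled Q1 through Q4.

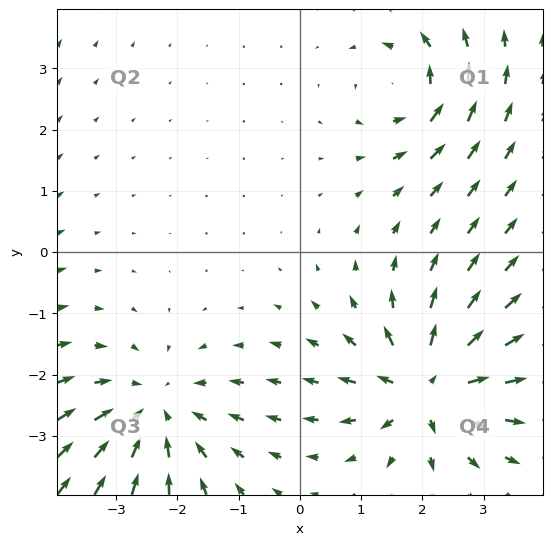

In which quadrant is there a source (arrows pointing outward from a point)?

The source sits at approximately (2.1, -2.2), which lies in quadrant Q4. The divergence there is about +5, positive as expected for a source.

Q4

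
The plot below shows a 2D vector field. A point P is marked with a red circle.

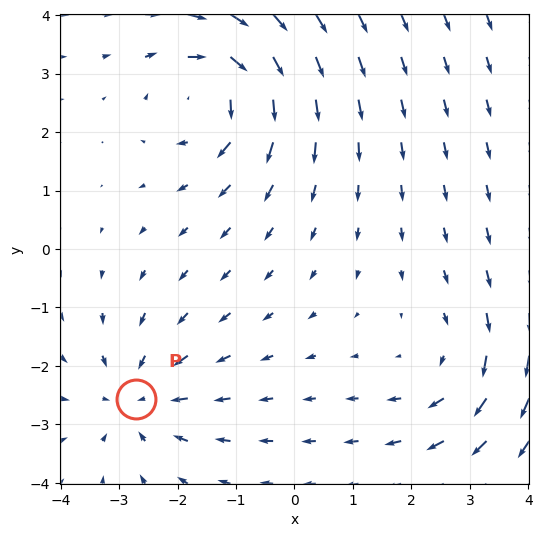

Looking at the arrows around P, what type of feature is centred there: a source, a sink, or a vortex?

sink

At P (-2.7, -2.6) the arrows converge inward. Divergence about -3, curl ≈0 — negative divergence with near-zero curl is a sink.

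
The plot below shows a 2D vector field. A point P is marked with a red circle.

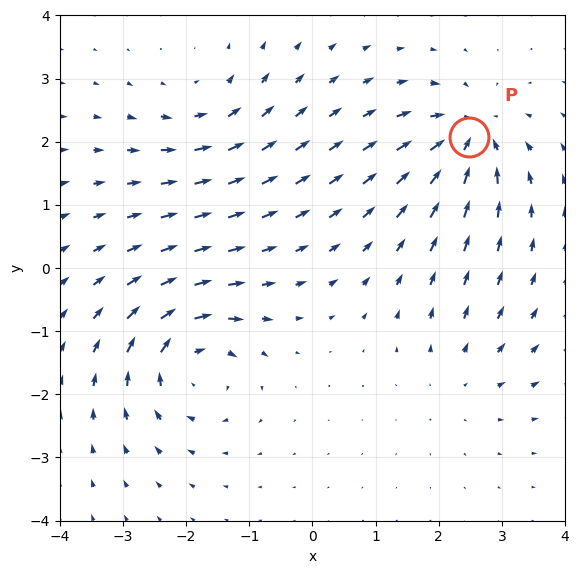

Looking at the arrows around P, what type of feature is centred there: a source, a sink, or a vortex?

At P (2.5, 2.1) the arrows converge inward. Divergence about -6, curl ≈0 — negative divergence with near-zero curl is a sink.

sink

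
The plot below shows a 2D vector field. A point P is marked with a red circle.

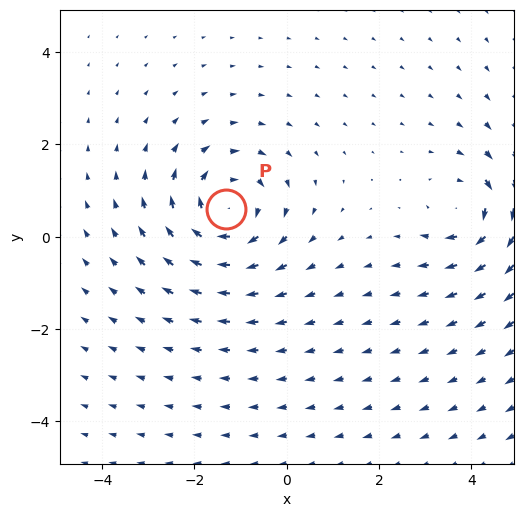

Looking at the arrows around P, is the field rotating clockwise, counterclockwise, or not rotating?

clockwise

Near P at (-1.3, 0.6) the arrows circulate clockwise. The curl (z-component) there is about -4; negative curl means clockwise rotation.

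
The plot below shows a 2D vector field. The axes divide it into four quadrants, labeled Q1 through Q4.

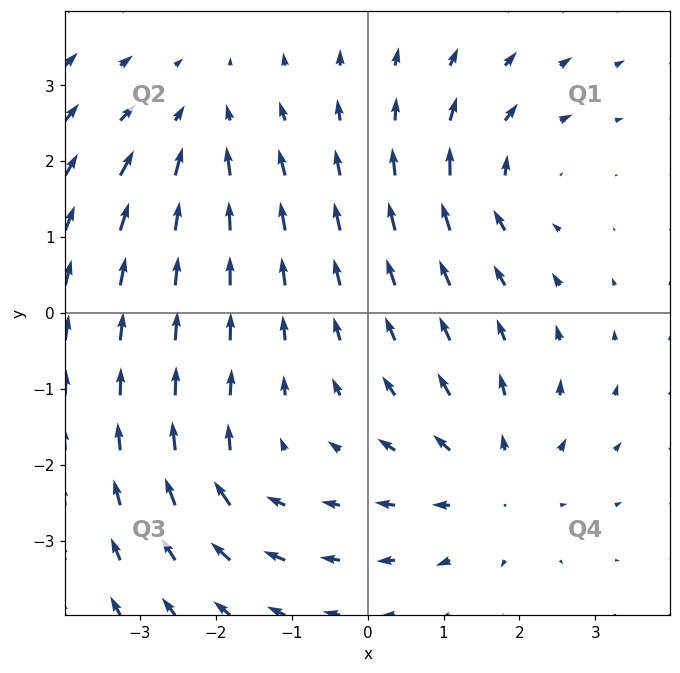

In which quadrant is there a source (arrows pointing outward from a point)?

The source sits at approximately (1.7, -2.2), which lies in quadrant Q4. The divergence there is about +4, positive as expected for a source.

Q4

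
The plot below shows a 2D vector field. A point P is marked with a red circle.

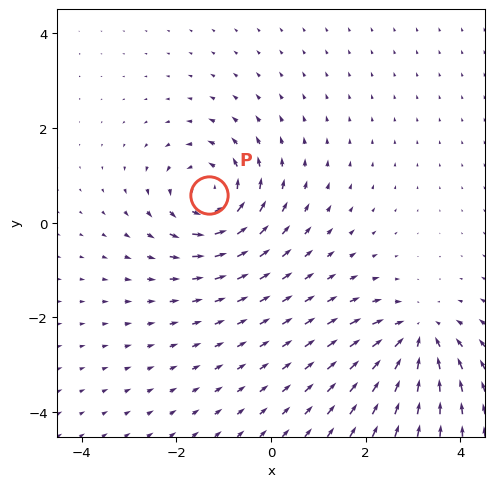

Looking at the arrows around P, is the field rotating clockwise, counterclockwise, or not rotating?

counterclockwise

Near P at (-1.3, 0.6) the arrows circulate counterclockwise. The curl (z-component) there is about +4; positive curl means counterclockwise rotation.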